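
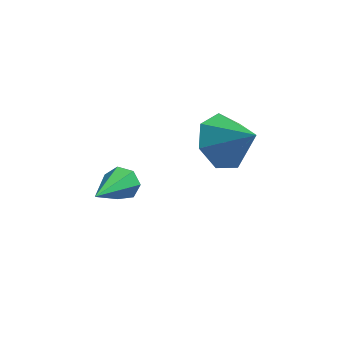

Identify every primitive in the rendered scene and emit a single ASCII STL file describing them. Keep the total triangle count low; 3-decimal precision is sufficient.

solid 
facet normal -0.746 0.282 -0.603
outer loop
vertex 2.463 -1.418 2.917
vertex 1.779 -1.936 3.522
vertex 2.094 -0.938 3.598
endloop
endfacet
facet normal 0.850 0.518 0.095
outer loop
vertex 2.463 -1.418 2.917
vertex 2.094 -0.938 3.598
vertex 2.861 -2.344 4.398
endloop
endfacet
facet normal -0.746 0.281 -0.603
outer loop
vertex 2.094 -0.938 3.598
vertex 1.779 -1.936 3.522
vertex 1.488 -1.209 4.221
endloop
endfacet
facet normal 0.418 0.611 0.672
outer loop
vertex 2.094 -0.938 3.598
vertex 1.488 -1.209 4.221
vertex 2.861 -2.344 4.398
endloop
endfacet
facet normal -0.747 0.281 -0.603
outer loop
vertex 1.488 -1.209 4.221
vertex 1.779 -1.936 3.522
vertex 1.101 -2.028 4.319
endloop
endfacet
facet normal -0.021 0.129 0.991
outer loop
vertex 1.488 -1.209 4.221
vertex 1.101 -2.028 4.319
vertex 2.861 -2.344 4.398
endloop
endfacet
facet normal -0.747 0.282 -0.603
outer loop
vertex 1.101 -2.028 4.319
vertex 1.779 -1.936 3.522
vertex 1.224 -2.778 3.816
endloop
endfacet
facet normal -0.138 -0.567 0.812
outer loop
vertex 1.101 -2.028 4.319
vertex 1.224 -2.778 3.816
vertex 2.861 -2.344 4.398
endloop
endfacet
facet normal -0.746 0.281 -0.604
outer loop
vertex 1.224 -2.778 3.816
vertex 1.779 -1.936 3.522
vertex 1.766 -2.894 3.093
endloop
endfacet
facet normal 0.156 -0.950 0.269
outer loop
vertex 1.224 -2.778 3.816
vertex 1.766 -2.894 3.093
vertex 2.861 -2.344 4.398
endloop
endfacet
facet normal -0.746 0.280 -0.604
outer loop
vertex 1.766 -2.894 3.093
vertex 1.779 -1.936 3.522
vertex 2.317 -2.289 2.693
endloop
endfacet
facet normal 0.640 -0.734 -0.228
outer loop
vertex 1.766 -2.894 3.093
vertex 2.317 -2.289 2.693
vertex 2.861 -2.344 4.398
endloop
endfacet
facet normal -0.746 0.280 -0.604
outer loop
vertex 2.317 -2.289 2.693
vertex 1.779 -1.936 3.522
vertex 2.463 -1.418 2.917
endloop
endfacet
facet normal 0.949 -0.081 -0.305
outer loop
vertex 2.317 -2.289 2.693
vertex 2.463 -1.418 2.917
vertex 2.861 -2.344 4.398
endloop
endfacet
facet normal 0.171 0.885 -0.434
outer loop
vertex -1.228 -1.154 -0.524
vertex -1.681 -0.881 -0.146
vertex -1.045 -0.948 -0.032
endloop
endfacet
facet normal 0.850 -0.517 -0.100
outer loop
vertex -1.228 -1.154 -0.524
vertex -1.045 -0.948 -0.032
vertex -2.039 -2.739 0.766
endloop
endfacet
facet normal 0.171 0.885 -0.434
outer loop
vertex -1.045 -0.948 -0.032
vertex -1.681 -0.881 -0.146
vertex -1.34 -0.692 0.374
endloop
endfacet
facet normal 0.758 -0.137 0.637
outer loop
vertex -1.045 -0.948 -0.032
vertex -1.34 -0.692 0.374
vertex -2.039 -2.739 0.766
endloop
endfacet
facet normal 0.171 0.885 -0.434
outer loop
vertex -1.34 -0.692 0.374
vertex -1.681 -0.881 -0.146
vertex -1.893 -0.578 0.389
endloop
endfacet
facet normal 0.061 0.168 0.984
outer loop
vertex -1.34 -0.692 0.374
vertex -1.893 -0.578 0.389
vertex -2.039 -2.739 0.766
endloop
endfacet
facet normal 0.170 0.885 -0.434
outer loop
vertex -1.893 -0.578 0.389
vertex -1.681 -0.881 -0.146
vertex -2.286 -0.693 0.001
endloop
endfacet
facet normal -0.717 0.167 0.677
outer loop
vertex -1.893 -0.578 0.389
vertex -2.286 -0.693 0.001
vertex -2.039 -2.739 0.766
endloop
endfacet
facet normal 0.170 0.885 -0.433
outer loop
vertex -2.286 -0.693 0.001
vertex -1.681 -0.881 -0.146
vertex -2.223 -0.949 -0.497
endloop
endfacet
facet normal -0.989 -0.139 -0.053
outer loop
vertex -2.286 -0.693 0.001
vertex -2.223 -0.949 -0.497
vertex -2.039 -2.739 0.766
endloop
endfacet
facet normal 0.170 0.885 -0.434
outer loop
vertex -2.223 -0.949 -0.497
vertex -1.681 -0.881 -0.146
vertex -1.753 -1.154 -0.731
endloop
endfacet
facet normal -0.551 -0.518 -0.654
outer loop
vertex -2.223 -0.949 -0.497
vertex -1.753 -1.154 -0.731
vertex -2.039 -2.739 0.766
endloop
endfacet
facet normal 0.171 0.885 -0.434
outer loop
vertex -1.753 -1.154 -0.731
vertex -1.681 -0.881 -0.146
vertex -1.228 -1.154 -0.524
endloop
endfacet
facet normal 0.267 -0.687 -0.676
outer loop
vertex -1.753 -1.154 -0.731
vertex -1.228 -1.154 -0.524
vertex -2.039 -2.739 0.766
endloop
endfacet

endsolid


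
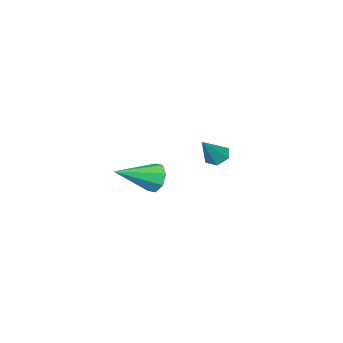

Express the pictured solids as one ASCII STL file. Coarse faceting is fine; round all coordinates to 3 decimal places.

solid 
facet normal -0.653 -0.094 -0.752
outer loop
vertex -3.832 1.702 -0.913
vertex -4.253 1.913 -0.574
vertex -3.933 2.273 -0.897
endloop
endfacet
facet normal 0.913 0.172 -0.370
outer loop
vertex -3.832 1.702 -0.913
vertex -3.933 2.273 -0.897
vertex -3.327 2.047 0.494
endloop
endfacet
facet normal -0.653 -0.094 -0.752
outer loop
vertex -3.933 2.273 -0.897
vertex -4.253 1.913 -0.574
vertex -4.354 2.484 -0.558
endloop
endfacet
facet normal 0.423 0.905 -0.037
outer loop
vertex -3.933 2.273 -0.897
vertex -4.354 2.484 -0.558
vertex -3.327 2.047 0.494
endloop
endfacet
facet normal -0.653 -0.094 -0.752
outer loop
vertex -4.354 2.484 -0.558
vertex -4.253 1.913 -0.574
vertex -4.674 2.124 -0.235
endloop
endfacet
facet normal -0.272 0.765 0.583
outer loop
vertex -4.354 2.484 -0.558
vertex -4.674 2.124 -0.235
vertex -3.327 2.047 0.494
endloop
endfacet
facet normal -0.653 -0.094 -0.752
outer loop
vertex -4.674 2.124 -0.235
vertex -4.253 1.913 -0.574
vertex -4.573 1.553 -0.251
endloop
endfacet
facet normal -0.478 -0.109 0.872
outer loop
vertex -4.674 2.124 -0.235
vertex -4.573 1.553 -0.251
vertex -3.327 2.047 0.494
endloop
endfacet
facet normal -0.653 -0.094 -0.752
outer loop
vertex -4.573 1.553 -0.251
vertex -4.253 1.913 -0.574
vertex -4.152 1.342 -0.59
endloop
endfacet
facet normal 0.012 -0.842 0.539
outer loop
vertex -4.573 1.553 -0.251
vertex -4.152 1.342 -0.59
vertex -3.327 2.047 0.494
endloop
endfacet
facet normal -0.653 -0.094 -0.752
outer loop
vertex -4.152 1.342 -0.59
vertex -4.253 1.913 -0.574
vertex -3.832 1.702 -0.913
endloop
endfacet
facet normal 0.707 -0.702 -0.082
outer loop
vertex -4.152 1.342 -0.59
vertex -3.832 1.702 -0.913
vertex -3.327 2.047 0.494
endloop
endfacet
facet normal -0.894 0.235 -0.383
outer loop
vertex 0.385 3.631 -0.439
vertex 0.067 3.254 0.072
vertex 0.275 3.929 0.001
endloop
endfacet
facet normal 0.680 0.675 -0.287
outer loop
vertex 0.385 3.631 -0.439
vertex 0.275 3.929 0.001
vertex 1.693 2.826 0.768
endloop
endfacet
facet normal -0.894 0.235 -0.382
outer loop
vertex 0.275 3.929 0.001
vertex 0.067 3.254 0.072
vertex 0.044 3.833 0.483
endloop
endfacet
facet normal 0.436 0.819 0.372
outer loop
vertex 0.275 3.929 0.001
vertex 0.044 3.833 0.483
vertex 1.693 2.826 0.768
endloop
endfacet
facet normal -0.893 0.237 -0.383
outer loop
vertex 0.044 3.833 0.483
vertex 0.067 3.254 0.072
vertex -0.175 3.397 0.724
endloop
endfacet
facet normal 0.113 0.437 0.892
outer loop
vertex 0.044 3.833 0.483
vertex -0.175 3.397 0.724
vertex 1.693 2.826 0.768
endloop
endfacet
facet normal -0.893 0.235 -0.383
outer loop
vertex -0.175 3.397 0.724
vertex 0.067 3.254 0.072
vertex -0.251 2.878 0.583
endloop
endfacet
facet normal -0.098 -0.247 0.964
outer loop
vertex -0.175 3.397 0.724
vertex -0.251 2.878 0.583
vertex 1.693 2.826 0.768
endloop
endfacet
facet normal -0.893 0.235 -0.383
outer loop
vertex -0.251 2.878 0.583
vertex 0.067 3.254 0.072
vertex -0.141 2.579 0.143
endloop
endfacet
facet normal -0.074 -0.833 0.548
outer loop
vertex -0.251 2.878 0.583
vertex -0.141 2.579 0.143
vertex 1.693 2.826 0.768
endloop
endfacet
facet normal -0.894 0.235 -0.381
outer loop
vertex -0.141 2.579 0.143
vertex 0.067 3.254 0.072
vertex 0.09 2.676 -0.339
endloop
endfacet
facet normal 0.171 -0.979 -0.115
outer loop
vertex -0.141 2.579 0.143
vertex 0.09 2.676 -0.339
vertex 1.693 2.826 0.768
endloop
endfacet
facet normal -0.893 0.236 -0.382
outer loop
vertex 0.09 2.676 -0.339
vertex 0.067 3.254 0.072
vertex 0.308 3.111 -0.58
endloop
endfacet
facet normal 0.493 -0.597 -0.633
outer loop
vertex 0.09 2.676 -0.339
vertex 0.308 3.111 -0.58
vertex 1.693 2.826 0.768
endloop
endfacet
facet normal -0.894 0.236 -0.382
outer loop
vertex 0.308 3.111 -0.58
vertex 0.067 3.254 0.072
vertex 0.385 3.631 -0.439
endloop
endfacet
facet normal 0.704 0.087 -0.705
outer loop
vertex 0.308 3.111 -0.58
vertex 0.385 3.631 -0.439
vertex 1.693 2.826 0.768
endloop
endfacet

endsolid


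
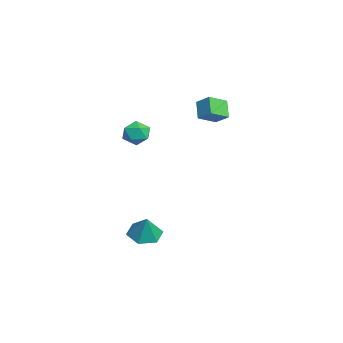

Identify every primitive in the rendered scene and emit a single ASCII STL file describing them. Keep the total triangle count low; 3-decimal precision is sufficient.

solid 
facet normal -0.420 -0.041 -0.906
outer loop
vertex 0.942 -0.189 -4.839
vertex 0.153 -0.813 -4.445
vertex 0.044 0.262 -4.443
endloop
endfacet
facet normal 0.526 0.804 0.276
outer loop
vertex 0.942 -0.189 -4.839
vertex 0.044 0.262 -4.443
vertex 0.827 -0.747 -2.995
endloop
endfacet
facet normal -0.422 -0.041 -0.906
outer loop
vertex 0.044 0.262 -4.443
vertex 0.153 -0.813 -4.445
vertex -0.744 -0.362 -4.048
endloop
endfacet
facet normal -0.252 0.725 0.641
outer loop
vertex 0.044 0.262 -4.443
vertex -0.744 -0.362 -4.048
vertex 0.827 -0.747 -2.995
endloop
endfacet
facet normal -0.422 -0.041 -0.906
outer loop
vertex -0.744 -0.362 -4.048
vertex 0.153 -0.813 -4.445
vertex -0.635 -1.436 -4.05
endloop
endfacet
facet normal -0.566 -0.059 0.822
outer loop
vertex -0.744 -0.362 -4.048
vertex -0.635 -1.436 -4.05
vertex 0.827 -0.747 -2.995
endloop
endfacet
facet normal -0.422 -0.041 -0.906
outer loop
vertex -0.635 -1.436 -4.05
vertex 0.153 -0.813 -4.445
vertex 0.262 -1.887 -4.447
endloop
endfacet
facet normal -0.101 -0.763 0.638
outer loop
vertex -0.635 -1.436 -4.05
vertex 0.262 -1.887 -4.447
vertex 0.827 -0.747 -2.995
endloop
endfacet
facet normal -0.421 -0.041 -0.906
outer loop
vertex 0.262 -1.887 -4.447
vertex 0.153 -0.813 -4.445
vertex 1.051 -1.264 -4.842
endloop
endfacet
facet normal 0.677 -0.684 0.273
outer loop
vertex 0.262 -1.887 -4.447
vertex 1.051 -1.264 -4.842
vertex 0.827 -0.747 -2.995
endloop
endfacet
facet normal -0.421 -0.040 -0.906
outer loop
vertex 1.051 -1.264 -4.842
vertex 0.153 -0.813 -4.445
vertex 0.942 -0.189 -4.839
endloop
endfacet
facet normal 0.991 0.100 0.092
outer loop
vertex 1.051 -1.264 -4.842
vertex 0.942 -0.189 -4.839
vertex 0.827 -0.747 -2.995
endloop
endfacet
facet normal 0.167 0.448 0.878
outer loop
vertex 0.595 -0.513 4.092
vertex 0.338 -1.275 4.53
vertex 1.215 -1.152 4.3
endloop
endfacet
facet normal 0.602 0.706 0.374
outer loop
vertex 0.595 -0.513 4.092
vertex 1.215 -1.152 4.3
vertex 1.239 -0.74 3.483
endloop
endfacet
facet normal 0.197 0.968 -0.153
outer loop
vertex 0.595 -0.513 4.092
vertex 1.239 -0.74 3.483
vertex 0.376 -0.608 3.209
endloop
endfacet
facet normal -0.487 0.873 0.027
outer loop
vertex 0.595 -0.513 4.092
vertex 0.376 -0.608 3.209
vertex -0.18 -0.938 3.855
endloop
endfacet
facet normal -0.505 0.552 0.663
outer loop
vertex 0.595 -0.513 4.092
vertex -0.18 -0.938 3.855
vertex 0.338 -1.275 4.53
endloop
endfacet
facet normal 0.981 0.161 0.110
outer loop
vertex 1.239 -0.74 3.483
vertex 1.215 -1.152 4.3
vertex 1.38 -1.642 3.545
endloop
endfacet
facet normal 0.279 -0.256 0.926
outer loop
vertex 1.215 -1.152 4.3
vertex 0.338 -1.275 4.53
vertex 0.824 -1.972 4.191
endloop
endfacet
facet normal -0.811 -0.087 0.579
outer loop
vertex 0.338 -1.275 4.53
vertex -0.18 -0.938 3.855
vertex -0.039 -1.84 3.917
endloop
endfacet
facet normal -0.781 0.432 -0.451
outer loop
vertex -0.18 -0.938 3.855
vertex 0.376 -0.608 3.209
vertex -0.015 -1.428 3.1
endloop
endfacet
facet normal 0.325 0.587 -0.741
outer loop
vertex 0.376 -0.608 3.209
vertex 1.239 -0.74 3.483
vertex 0.862 -1.305 2.87
endloop
endfacet
facet normal 0.487 -0.873 -0.027
outer loop
vertex 0.605 -2.067 3.308
vertex 1.38 -1.642 3.545
vertex 0.824 -1.972 4.191
endloop
endfacet
facet normal -0.197 -0.968 0.153
outer loop
vertex 0.605 -2.067 3.308
vertex 0.824 -1.972 4.191
vertex -0.039 -1.84 3.917
endloop
endfacet
facet normal -0.602 -0.706 -0.374
outer loop
vertex 0.605 -2.067 3.308
vertex -0.039 -1.84 3.917
vertex -0.015 -1.428 3.1
endloop
endfacet
facet normal -0.167 -0.448 -0.878
outer loop
vertex 0.605 -2.067 3.308
vertex -0.015 -1.428 3.1
vertex 0.862 -1.305 2.87
endloop
endfacet
facet normal 0.505 -0.552 -0.663
outer loop
vertex 0.605 -2.067 3.308
vertex 0.862 -1.305 2.87
vertex 1.38 -1.642 3.545
endloop
endfacet
facet normal 0.781 -0.432 0.451
outer loop
vertex 0.824 -1.972 4.191
vertex 1.38 -1.642 3.545
vertex 1.215 -1.152 4.3
endloop
endfacet
facet normal -0.325 -0.587 0.741
outer loop
vertex -0.039 -1.84 3.917
vertex 0.824 -1.972 4.191
vertex 0.338 -1.275 4.53
endloop
endfacet
facet normal -0.981 -0.161 -0.110
outer loop
vertex -0.015 -1.428 3.1
vertex -0.039 -1.84 3.917
vertex -0.18 -0.938 3.855
endloop
endfacet
facet normal -0.279 0.256 -0.926
outer loop
vertex 0.862 -1.305 2.87
vertex -0.015 -1.428 3.1
vertex 0.376 -0.608 3.209
endloop
endfacet
facet normal 0.811 0.087 -0.579
outer loop
vertex 1.38 -1.642 3.545
vertex 0.862 -1.305 2.87
vertex 1.239 -0.74 3.483
endloop
endfacet
facet normal -0.694 0.011 0.720
outer loop
vertex -4.059 2.618 4.186
vertex -3.398 3.286 4.814
vertex -4.646 3.748 3.603
endloop
endfacet
facet normal -0.585 -0.591 -0.556
outer loop
vertex -3.722 3.734 2.646
vertex -4.059 2.618 4.186
vertex -4.646 3.748 3.603
endloop
endfacet
facet normal -0.694 0.011 0.720
outer loop
vertex -4.646 3.748 3.603
vertex -3.398 3.286 4.814
vertex -3.985 4.415 4.231
endloop
endfacet
facet normal -0.419 0.807 -0.416
outer loop
vertex -3.985 4.415 4.231
vertex -3.722 3.734 2.646
vertex -4.646 3.748 3.603
endloop
endfacet
facet normal 0.419 -0.807 0.417
outer loop
vertex -4.059 2.618 4.186
vertex -2.474 3.272 3.857
vertex -3.398 3.286 4.814
endloop
endfacet
facet normal -0.584 -0.591 -0.556
outer loop
vertex -3.135 2.605 3.229
vertex -4.059 2.618 4.186
vertex -3.722 3.734 2.646
endloop
endfacet
facet normal 0.419 -0.807 0.416
outer loop
vertex -3.135 2.605 3.229
vertex -2.474 3.272 3.857
vertex -4.059 2.618 4.186
endloop
endfacet
facet normal 0.585 0.591 0.556
outer loop
vertex -3.398 3.286 4.814
vertex -2.474 3.272 3.857
vertex -3.985 4.415 4.231
endloop
endfacet
facet normal -0.420 0.807 -0.416
outer loop
vertex -3.061 4.402 3.274
vertex -3.722 3.734 2.646
vertex -3.985 4.415 4.231
endloop
endfacet
facet normal 0.584 0.591 0.556
outer loop
vertex -3.985 4.415 4.231
vertex -2.474 3.272 3.857
vertex -3.061 4.402 3.274
endloop
endfacet
facet normal 0.694 -0.011 -0.720
outer loop
vertex -3.061 4.402 3.274
vertex -3.135 2.605 3.229
vertex -3.722 3.734 2.646
endloop
endfacet
facet normal 0.694 -0.011 -0.720
outer loop
vertex -2.474 3.272 3.857
vertex -3.135 2.605 3.229
vertex -3.061 4.402 3.274
endloop
endfacet

endsolid


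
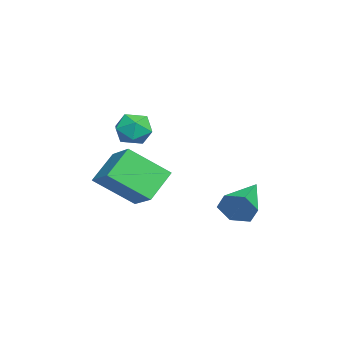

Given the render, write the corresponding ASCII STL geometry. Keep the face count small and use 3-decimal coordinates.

solid 
facet normal -0.632 0.426 0.647
outer loop
vertex -1.053 -0.665 0.434
vertex -0.001 -0.04 1.05
vertex -1.233 0.695 -0.637
endloop
endfacet
facet normal -0.768 -0.456 -0.450
outer loop
vertex -0.379 0.12 -1.51
vertex -1.053 -0.665 0.434
vertex -1.233 0.695 -0.637
endloop
endfacet
facet normal -0.632 0.426 0.647
outer loop
vertex -1.233 0.695 -0.637
vertex -0.001 -0.04 1.05
vertex -0.181 1.32 -0.02
endloop
endfacet
facet normal -0.103 0.781 -0.616
outer loop
vertex -0.181 1.32 -0.02
vertex -0.379 0.12 -1.51
vertex -1.233 0.695 -0.637
endloop
endfacet
facet normal 0.104 -0.781 0.616
outer loop
vertex -1.053 -0.665 0.434
vertex 0.853 -0.615 0.177
vertex -0.001 -0.04 1.05
endloop
endfacet
facet normal -0.768 -0.456 -0.450
outer loop
vertex -0.199 -1.24 -0.44
vertex -1.053 -0.665 0.434
vertex -0.379 0.12 -1.51
endloop
endfacet
facet normal 0.103 -0.782 0.615
outer loop
vertex -0.199 -1.24 -0.44
vertex 0.853 -0.615 0.177
vertex -1.053 -0.665 0.434
endloop
endfacet
facet normal 0.768 0.456 0.450
outer loop
vertex -0.001 -0.04 1.05
vertex 0.853 -0.615 0.177
vertex -0.181 1.32 -0.02
endloop
endfacet
facet normal -0.104 0.781 -0.615
outer loop
vertex 0.673 0.745 -0.894
vertex -0.379 0.12 -1.51
vertex -0.181 1.32 -0.02
endloop
endfacet
facet normal 0.768 0.456 0.450
outer loop
vertex -0.181 1.32 -0.02
vertex 0.853 -0.615 0.177
vertex 0.673 0.745 -0.894
endloop
endfacet
facet normal 0.632 -0.426 -0.647
outer loop
vertex 0.673 0.745 -0.894
vertex -0.199 -1.24 -0.44
vertex -0.379 0.12 -1.51
endloop
endfacet
facet normal 0.632 -0.426 -0.647
outer loop
vertex 0.853 -0.615 0.177
vertex -0.199 -1.24 -0.44
vertex 0.673 0.745 -0.894
endloop
endfacet
facet normal 0.917 -0.297 -0.266
outer loop
vertex 0.721 3.702 -0.673
vertex 0.466 3.456 -1.277
vertex 0.692 4.117 -1.236
endloop
endfacet
facet normal 0.080 0.804 0.589
outer loop
vertex 0.721 3.702 -0.673
vertex 0.692 4.117 -1.236
vertex -1.166 3.984 -0.803
endloop
endfacet
facet normal 0.917 -0.297 -0.266
outer loop
vertex 0.692 4.117 -1.236
vertex 0.466 3.456 -1.277
vertex 0.437 3.871 -1.84
endloop
endfacet
facet normal -0.142 0.936 -0.321
outer loop
vertex 0.692 4.117 -1.236
vertex 0.437 3.871 -1.84
vertex -1.166 3.984 -0.803
endloop
endfacet
facet normal 0.917 -0.297 -0.266
outer loop
vertex 0.437 3.871 -1.84
vertex 0.466 3.456 -1.277
vertex 0.211 3.21 -1.881
endloop
endfacet
facet normal -0.517 0.228 -0.825
outer loop
vertex 0.437 3.871 -1.84
vertex 0.211 3.21 -1.881
vertex -1.166 3.984 -0.803
endloop
endfacet
facet normal 0.917 -0.297 -0.266
outer loop
vertex 0.211 3.21 -1.881
vertex 0.466 3.456 -1.277
vertex 0.24 2.795 -1.318
endloop
endfacet
facet normal -0.671 -0.613 -0.417
outer loop
vertex 0.211 3.21 -1.881
vertex 0.24 2.795 -1.318
vertex -1.166 3.984 -0.803
endloop
endfacet
facet normal 0.917 -0.297 -0.266
outer loop
vertex 0.24 2.795 -1.318
vertex 0.466 3.456 -1.277
vertex 0.495 3.041 -0.714
endloop
endfacet
facet normal -0.449 -0.745 0.493
outer loop
vertex 0.24 2.795 -1.318
vertex 0.495 3.041 -0.714
vertex -1.166 3.984 -0.803
endloop
endfacet
facet normal 0.917 -0.297 -0.266
outer loop
vertex 0.495 3.041 -0.714
vertex 0.466 3.456 -1.277
vertex 0.721 3.702 -0.673
endloop
endfacet
facet normal -0.074 -0.036 0.997
outer loop
vertex 0.495 3.041 -0.714
vertex 0.721 3.702 -0.673
vertex -1.166 3.984 -0.803
endloop
endfacet
facet normal 0.192 0.146 0.970
outer loop
vertex -1.291 0.429 2.07
vertex -1.207 -0.286 2.161
vertex -0.637 0.127 1.986
endloop
endfacet
facet normal 0.401 0.707 0.582
outer loop
vertex -1.291 0.429 2.07
vertex -0.637 0.127 1.986
vertex -0.863 0.637 1.522
endloop
endfacet
facet normal -0.168 0.958 0.233
outer loop
vertex -1.291 0.429 2.07
vertex -0.863 0.637 1.522
vertex -1.573 0.54 1.41
endloop
endfacet
facet normal -0.729 0.552 0.404
outer loop
vertex -1.291 0.429 2.07
vertex -1.573 0.54 1.41
vertex -1.786 -0.031 1.805
endloop
endfacet
facet normal -0.507 0.050 0.860
outer loop
vertex -1.291 0.429 2.07
vertex -1.786 -0.031 1.805
vertex -1.207 -0.286 2.161
endloop
endfacet
facet normal 0.873 0.478 0.100
outer loop
vertex -0.863 0.637 1.522
vertex -0.637 0.127 1.986
vertex -0.514 0.051 1.275
endloop
endfacet
facet normal 0.535 -0.430 0.728
outer loop
vertex -0.637 0.127 1.986
vertex -1.207 -0.286 2.161
vertex -0.727 -0.52 1.67
endloop
endfacet
facet normal -0.596 -0.586 0.549
outer loop
vertex -1.207 -0.286 2.161
vertex -1.786 -0.031 1.805
vertex -1.437 -0.617 1.558
endloop
endfacet
facet normal -0.956 0.225 -0.189
outer loop
vertex -1.786 -0.031 1.805
vertex -1.573 0.54 1.41
vertex -1.663 -0.107 1.094
endloop
endfacet
facet normal -0.047 0.883 -0.467
outer loop
vertex -1.573 0.54 1.41
vertex -0.863 0.637 1.522
vertex -1.093 0.306 0.919
endloop
endfacet
facet normal 0.729 -0.552 -0.404
outer loop
vertex -1.009 -0.409 1.01
vertex -0.514 0.051 1.275
vertex -0.727 -0.52 1.67
endloop
endfacet
facet normal 0.168 -0.958 -0.233
outer loop
vertex -1.009 -0.409 1.01
vertex -0.727 -0.52 1.67
vertex -1.437 -0.617 1.558
endloop
endfacet
facet normal -0.401 -0.707 -0.582
outer loop
vertex -1.009 -0.409 1.01
vertex -1.437 -0.617 1.558
vertex -1.663 -0.107 1.094
endloop
endfacet
facet normal -0.192 -0.146 -0.970
outer loop
vertex -1.009 -0.409 1.01
vertex -1.663 -0.107 1.094
vertex -1.093 0.306 0.919
endloop
endfacet
facet normal 0.507 -0.050 -0.860
outer loop
vertex -1.009 -0.409 1.01
vertex -1.093 0.306 0.919
vertex -0.514 0.051 1.275
endloop
endfacet
facet normal 0.956 -0.225 0.189
outer loop
vertex -0.727 -0.52 1.67
vertex -0.514 0.051 1.275
vertex -0.637 0.127 1.986
endloop
endfacet
facet normal 0.047 -0.883 0.467
outer loop
vertex -1.437 -0.617 1.558
vertex -0.727 -0.52 1.67
vertex -1.207 -0.286 2.161
endloop
endfacet
facet normal -0.873 -0.478 -0.100
outer loop
vertex -1.663 -0.107 1.094
vertex -1.437 -0.617 1.558
vertex -1.786 -0.031 1.805
endloop
endfacet
facet normal -0.535 0.430 -0.728
outer loop
vertex -1.093 0.306 0.919
vertex -1.663 -0.107 1.094
vertex -1.573 0.54 1.41
endloop
endfacet
facet normal 0.596 0.586 -0.549
outer loop
vertex -0.514 0.051 1.275
vertex -1.093 0.306 0.919
vertex -0.863 0.637 1.522
endloop
endfacet

endsolid


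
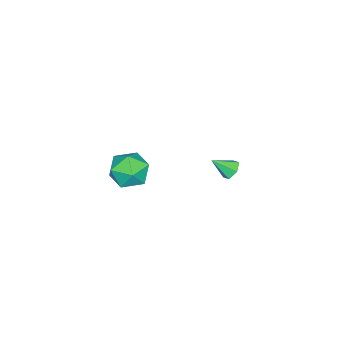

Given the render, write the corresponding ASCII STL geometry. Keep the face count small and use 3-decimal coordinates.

solid 
facet normal -0.363 0.689 -0.627
outer loop
vertex -3.218 0.624 -4.527
vertex -3.509 0.932 -4.02
vertex -2.894 1.095 -4.197
endloop
endfacet
facet normal 0.871 -0.390 -0.298
outer loop
vertex -3.218 0.624 -4.527
vertex -2.894 1.095 -4.197
vertex -3.031 0.028 -3.2
endloop
endfacet
facet normal -0.363 0.690 -0.626
outer loop
vertex -2.894 1.095 -4.197
vertex -3.509 0.932 -4.02
vertex -3.184 1.402 -3.69
endloop
endfacet
facet normal 0.898 0.233 0.373
outer loop
vertex -2.894 1.095 -4.197
vertex -3.184 1.402 -3.69
vertex -3.031 0.028 -3.2
endloop
endfacet
facet normal -0.363 0.690 -0.626
outer loop
vertex -3.184 1.402 -3.69
vertex -3.509 0.932 -4.02
vertex -3.799 1.239 -3.513
endloop
endfacet
facet normal 0.173 0.348 0.921
outer loop
vertex -3.184 1.402 -3.69
vertex -3.799 1.239 -3.513
vertex -3.031 0.028 -3.2
endloop
endfacet
facet normal -0.365 0.689 -0.626
outer loop
vertex -3.799 1.239 -3.513
vertex -3.509 0.932 -4.02
vertex -4.123 0.768 -3.843
endloop
endfacet
facet normal -0.580 -0.161 0.799
outer loop
vertex -3.799 1.239 -3.513
vertex -4.123 0.768 -3.843
vertex -3.031 0.028 -3.2
endloop
endfacet
facet normal -0.365 0.689 -0.626
outer loop
vertex -4.123 0.768 -3.843
vertex -3.509 0.932 -4.02
vertex -3.833 0.461 -4.35
endloop
endfacet
facet normal -0.607 -0.784 0.128
outer loop
vertex -4.123 0.768 -3.843
vertex -3.833 0.461 -4.35
vertex -3.031 0.028 -3.2
endloop
endfacet
facet normal -0.363 0.689 -0.627
outer loop
vertex -3.833 0.461 -4.35
vertex -3.509 0.932 -4.02
vertex -3.218 0.624 -4.527
endloop
endfacet
facet normal 0.117 -0.900 -0.421
outer loop
vertex -3.833 0.461 -4.35
vertex -3.218 0.624 -4.527
vertex -3.031 0.028 -3.2
endloop
endfacet
facet normal -0.347 0.924 -0.159
outer loop
vertex 3.471 -0.489 0.37
vertex 2.398 -0.89 0.382
vertex 2.89 -0.538 1.356
endloop
endfacet
facet normal 0.268 0.942 0.204
outer loop
vertex 3.471 -0.489 0.37
vertex 2.89 -0.538 1.356
vertex 3.993 -0.845 1.326
endloop
endfacet
facet normal 0.765 0.616 -0.188
outer loop
vertex 3.471 -0.489 0.37
vertex 3.993 -0.845 1.326
vertex 4.184 -1.386 0.334
endloop
endfacet
facet normal 0.459 0.397 -0.795
outer loop
vertex 3.471 -0.489 0.37
vertex 4.184 -1.386 0.334
vertex 3.198 -1.414 -0.249
endloop
endfacet
facet normal -0.228 0.587 -0.777
outer loop
vertex 3.471 -0.489 0.37
vertex 3.198 -1.414 -0.249
vertex 2.398 -0.89 0.382
endloop
endfacet
facet normal 0.179 0.565 0.805
outer loop
vertex 3.993 -0.845 1.326
vertex 2.89 -0.538 1.356
vertex 3.242 -1.466 1.929
endloop
endfacet
facet normal -0.815 0.538 0.217
outer loop
vertex 2.89 -0.538 1.356
vertex 2.398 -0.89 0.382
vertex 2.256 -1.494 1.346
endloop
endfacet
facet normal -0.622 -0.007 -0.783
outer loop
vertex 2.398 -0.89 0.382
vertex 3.198 -1.414 -0.249
vertex 2.447 -2.035 0.354
endloop
endfacet
facet normal 0.489 -0.316 -0.813
outer loop
vertex 3.198 -1.414 -0.249
vertex 4.184 -1.386 0.334
vertex 3.55 -2.342 0.324
endloop
endfacet
facet normal 0.985 0.038 0.169
outer loop
vertex 4.184 -1.386 0.334
vertex 3.993 -0.845 1.326
vertex 4.042 -1.99 1.298
endloop
endfacet
facet normal -0.459 -0.397 0.795
outer loop
vertex 2.969 -2.391 1.31
vertex 3.242 -1.466 1.929
vertex 2.256 -1.494 1.346
endloop
endfacet
facet normal -0.765 -0.616 0.188
outer loop
vertex 2.969 -2.391 1.31
vertex 2.256 -1.494 1.346
vertex 2.447 -2.035 0.354
endloop
endfacet
facet normal -0.268 -0.942 -0.204
outer loop
vertex 2.969 -2.391 1.31
vertex 2.447 -2.035 0.354
vertex 3.55 -2.342 0.324
endloop
endfacet
facet normal 0.347 -0.924 0.159
outer loop
vertex 2.969 -2.391 1.31
vertex 3.55 -2.342 0.324
vertex 4.042 -1.99 1.298
endloop
endfacet
facet normal 0.228 -0.587 0.777
outer loop
vertex 2.969 -2.391 1.31
vertex 4.042 -1.99 1.298
vertex 3.242 -1.466 1.929
endloop
endfacet
facet normal -0.489 0.316 0.813
outer loop
vertex 2.256 -1.494 1.346
vertex 3.242 -1.466 1.929
vertex 2.89 -0.538 1.356
endloop
endfacet
facet normal -0.985 -0.038 -0.169
outer loop
vertex 2.447 -2.035 0.354
vertex 2.256 -1.494 1.346
vertex 2.398 -0.89 0.382
endloop
endfacet
facet normal -0.179 -0.565 -0.805
outer loop
vertex 3.55 -2.342 0.324
vertex 2.447 -2.035 0.354
vertex 3.198 -1.414 -0.249
endloop
endfacet
facet normal 0.815 -0.538 -0.217
outer loop
vertex 4.042 -1.99 1.298
vertex 3.55 -2.342 0.324
vertex 4.184 -1.386 0.334
endloop
endfacet
facet normal 0.622 0.007 0.783
outer loop
vertex 3.242 -1.466 1.929
vertex 4.042 -1.99 1.298
vertex 3.993 -0.845 1.326
endloop
endfacet

endsolid


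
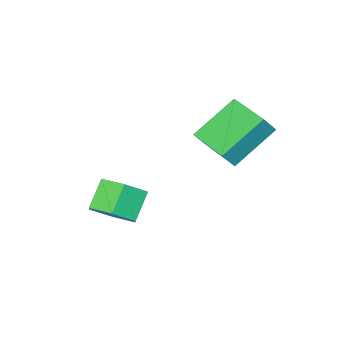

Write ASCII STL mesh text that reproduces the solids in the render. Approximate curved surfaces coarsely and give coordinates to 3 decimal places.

solid 
facet normal 0.669 0.280 -0.689
outer loop
vertex 3.056 -1.312 -0.644
vertex 2.591 -1.901 -1.335
vertex 2.305 -0.929 -1.218
endloop
endfacet
facet normal 0.101 0.884 0.457
outer loop
vertex 3.056 -1.312 -0.644
vertex 2.305 -0.929 -1.218
vertex 2.154 -1.69 0.286
endloop
endfacet
facet normal 0.102 0.884 0.457
outer loop
vertex 2.154 -1.69 0.286
vertex 2.305 -0.929 -1.218
vertex 1.402 -1.307 -0.287
endloop
endfacet
facet normal -0.668 -0.281 0.689
outer loop
vertex 2.154 -1.69 0.286
vertex 1.402 -1.307 -0.287
vertex 1.689 -2.279 -0.405
endloop
endfacet
facet normal 0.668 0.280 -0.690
outer loop
vertex 2.305 -0.929 -1.218
vertex 2.591 -1.901 -1.335
vertex 1.839 -1.518 -1.908
endloop
endfacet
facet normal -0.587 0.767 -0.258
outer loop
vertex 2.305 -0.929 -1.218
vertex 1.839 -1.518 -1.908
vertex 1.402 -1.307 -0.287
endloop
endfacet
facet normal -0.588 0.767 -0.258
outer loop
vertex 1.402 -1.307 -0.287
vertex 1.839 -1.518 -1.908
vertex 0.937 -1.896 -0.978
endloop
endfacet
facet normal -0.668 -0.281 0.689
outer loop
vertex 1.402 -1.307 -0.287
vertex 0.937 -1.896 -0.978
vertex 1.689 -2.279 -0.405
endloop
endfacet
facet normal 0.668 0.281 -0.689
outer loop
vertex 1.839 -1.518 -1.908
vertex 2.591 -1.901 -1.335
vertex 2.126 -2.49 -2.026
endloop
endfacet
facet normal -0.689 -0.117 -0.715
outer loop
vertex 1.839 -1.518 -1.908
vertex 2.126 -2.49 -2.026
vertex 0.937 -1.896 -0.978
endloop
endfacet
facet normal -0.689 -0.117 -0.715
outer loop
vertex 0.937 -1.896 -0.978
vertex 2.126 -2.49 -2.026
vertex 1.224 -2.868 -1.096
endloop
endfacet
facet normal -0.668 -0.281 0.689
outer loop
vertex 0.937 -1.896 -0.978
vertex 1.224 -2.868 -1.096
vertex 1.689 -2.279 -0.405
endloop
endfacet
facet normal 0.668 0.281 -0.689
outer loop
vertex 2.126 -2.49 -2.026
vertex 2.591 -1.901 -1.335
vertex 2.878 -2.873 -1.453
endloop
endfacet
facet normal -0.101 -0.883 -0.457
outer loop
vertex 2.126 -2.49 -2.026
vertex 2.878 -2.873 -1.453
vertex 1.224 -2.868 -1.096
endloop
endfacet
facet normal -0.101 -0.884 -0.457
outer loop
vertex 1.224 -2.868 -1.096
vertex 2.878 -2.873 -1.453
vertex 1.975 -3.251 -0.522
endloop
endfacet
facet normal -0.669 -0.280 0.689
outer loop
vertex 1.224 -2.868 -1.096
vertex 1.975 -3.251 -0.522
vertex 1.689 -2.279 -0.405
endloop
endfacet
facet normal 0.668 0.281 -0.689
outer loop
vertex 2.878 -2.873 -1.453
vertex 2.591 -1.901 -1.335
vertex 3.343 -2.284 -0.762
endloop
endfacet
facet normal 0.587 -0.767 0.258
outer loop
vertex 2.878 -2.873 -1.453
vertex 3.343 -2.284 -0.762
vertex 1.975 -3.251 -0.522
endloop
endfacet
facet normal 0.587 -0.767 0.258
outer loop
vertex 1.975 -3.251 -0.522
vertex 3.343 -2.284 -0.762
vertex 2.441 -2.662 0.168
endloop
endfacet
facet normal -0.668 -0.280 0.690
outer loop
vertex 1.975 -3.251 -0.522
vertex 2.441 -2.662 0.168
vertex 1.689 -2.279 -0.405
endloop
endfacet
facet normal 0.668 0.281 -0.689
outer loop
vertex 3.343 -2.284 -0.762
vertex 2.591 -1.901 -1.335
vertex 3.056 -1.312 -0.644
endloop
endfacet
facet normal 0.689 0.117 0.715
outer loop
vertex 3.343 -2.284 -0.762
vertex 3.056 -1.312 -0.644
vertex 2.441 -2.662 0.168
endloop
endfacet
facet normal 0.689 0.117 0.715
outer loop
vertex 2.441 -2.662 0.168
vertex 3.056 -1.312 -0.644
vertex 2.154 -1.69 0.286
endloop
endfacet
facet normal -0.668 -0.281 0.689
outer loop
vertex 2.441 -2.662 0.168
vertex 2.154 -1.69 0.286
vertex 1.689 -2.279 -0.405
endloop
endfacet
facet normal -0.804 0.116 0.583
outer loop
vertex -2.151 -0.641 3.47
vertex -1.898 1.181 3.456
vertex -2.706 -0.57 2.69
endloop
endfacet
facet normal -0.137 -0.991 0.007
outer loop
vertex -0.962 -0.821 1.424
vertex -2.151 -0.641 3.47
vertex -2.706 -0.57 2.69
endloop
endfacet
facet normal -0.804 0.115 0.584
outer loop
vertex -2.706 -0.57 2.69
vertex -1.898 1.181 3.456
vertex -2.454 1.252 2.677
endloop
endfacet
facet normal -0.579 0.074 -0.812
outer loop
vertex -2.454 1.252 2.677
vertex -0.962 -0.821 1.424
vertex -2.706 -0.57 2.69
endloop
endfacet
facet normal 0.579 -0.074 0.812
outer loop
vertex -2.151 -0.641 3.47
vertex -0.154 0.93 2.19
vertex -1.898 1.181 3.456
endloop
endfacet
facet normal -0.137 -0.991 0.008
outer loop
vertex -0.406 -0.892 2.203
vertex -2.151 -0.641 3.47
vertex -0.962 -0.821 1.424
endloop
endfacet
facet normal 0.579 -0.074 0.812
outer loop
vertex -0.406 -0.892 2.203
vertex -0.154 0.93 2.19
vertex -2.151 -0.641 3.47
endloop
endfacet
facet normal 0.137 0.991 -0.008
outer loop
vertex -1.898 1.181 3.456
vertex -0.154 0.93 2.19
vertex -2.454 1.252 2.677
endloop
endfacet
facet normal -0.579 0.074 -0.812
outer loop
vertex -0.709 1.001 1.41
vertex -0.962 -0.821 1.424
vertex -2.454 1.252 2.677
endloop
endfacet
facet normal 0.137 0.991 -0.007
outer loop
vertex -2.454 1.252 2.677
vertex -0.154 0.93 2.19
vertex -0.709 1.001 1.41
endloop
endfacet
facet normal 0.803 -0.116 -0.584
outer loop
vertex -0.709 1.001 1.41
vertex -0.406 -0.892 2.203
vertex -0.962 -0.821 1.424
endloop
endfacet
facet normal 0.804 -0.115 -0.583
outer loop
vertex -0.154 0.93 2.19
vertex -0.406 -0.892 2.203
vertex -0.709 1.001 1.41
endloop
endfacet

endsolid


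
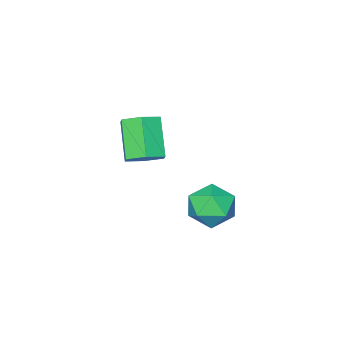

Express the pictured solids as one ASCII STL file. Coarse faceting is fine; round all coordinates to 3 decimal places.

solid 
facet normal 0.353 0.557 -0.752
outer loop
vertex 2.143 -3.241 2.146
vertex 1.376 -3.092 1.896
vertex 1.736 -2.591 2.436
endloop
endfacet
facet normal 0.793 0.249 0.556
outer loop
vertex 2.143 -3.241 2.146
vertex 1.736 -2.591 2.436
vertex 1.511 -4.237 3.493
endloop
endfacet
facet normal 0.794 0.248 0.555
outer loop
vertex 1.511 -4.237 3.493
vertex 1.736 -2.591 2.436
vertex 1.105 -3.586 3.783
endloop
endfacet
facet normal -0.352 -0.555 0.753
outer loop
vertex 1.511 -4.237 3.493
vertex 1.105 -3.586 3.783
vertex 0.744 -4.088 3.244
endloop
endfacet
facet normal 0.352 0.557 -0.752
outer loop
vertex 1.736 -2.591 2.436
vertex 1.376 -3.092 1.896
vertex 0.969 -2.442 2.187
endloop
endfacet
facet normal -0.032 0.811 0.584
outer loop
vertex 1.736 -2.591 2.436
vertex 0.969 -2.442 2.187
vertex 1.105 -3.586 3.783
endloop
endfacet
facet normal -0.032 0.811 0.584
outer loop
vertex 1.105 -3.586 3.783
vertex 0.969 -2.442 2.187
vertex 0.338 -3.437 3.534
endloop
endfacet
facet normal -0.352 -0.555 0.753
outer loop
vertex 1.105 -3.586 3.783
vertex 0.338 -3.437 3.534
vertex 0.744 -4.088 3.244
endloop
endfacet
facet normal 0.352 0.557 -0.752
outer loop
vertex 0.969 -2.442 2.187
vertex 1.376 -3.092 1.896
vertex 0.609 -2.943 1.647
endloop
endfacet
facet normal -0.826 0.563 0.029
outer loop
vertex 0.969 -2.442 2.187
vertex 0.609 -2.943 1.647
vertex 0.338 -3.437 3.534
endloop
endfacet
facet normal -0.826 0.563 0.029
outer loop
vertex 0.338 -3.437 3.534
vertex 0.609 -2.943 1.647
vertex -0.023 -3.939 2.994
endloop
endfacet
facet normal -0.353 -0.556 0.753
outer loop
vertex 0.338 -3.437 3.534
vertex -0.023 -3.939 2.994
vertex 0.744 -4.088 3.244
endloop
endfacet
facet normal 0.352 0.555 -0.753
outer loop
vertex 0.609 -2.943 1.647
vertex 1.376 -3.092 1.896
vertex 1.015 -3.594 1.357
endloop
endfacet
facet normal -0.794 -0.248 -0.556
outer loop
vertex 0.609 -2.943 1.647
vertex 1.015 -3.594 1.357
vertex -0.023 -3.939 2.994
endloop
endfacet
facet normal -0.793 -0.249 -0.556
outer loop
vertex -0.023 -3.939 2.994
vertex 1.015 -3.594 1.357
vertex 0.384 -4.589 2.704
endloop
endfacet
facet normal -0.353 -0.557 0.752
outer loop
vertex -0.023 -3.939 2.994
vertex 0.384 -4.589 2.704
vertex 0.744 -4.088 3.244
endloop
endfacet
facet normal 0.352 0.555 -0.753
outer loop
vertex 1.015 -3.594 1.357
vertex 1.376 -3.092 1.896
vertex 1.782 -3.743 1.606
endloop
endfacet
facet normal 0.032 -0.811 -0.584
outer loop
vertex 1.015 -3.594 1.357
vertex 1.782 -3.743 1.606
vertex 0.384 -4.589 2.704
endloop
endfacet
facet normal 0.032 -0.811 -0.584
outer loop
vertex 0.384 -4.589 2.704
vertex 1.782 -3.743 1.606
vertex 1.151 -4.738 2.953
endloop
endfacet
facet normal -0.352 -0.557 0.752
outer loop
vertex 0.384 -4.589 2.704
vertex 1.151 -4.738 2.953
vertex 0.744 -4.088 3.244
endloop
endfacet
facet normal 0.353 0.556 -0.753
outer loop
vertex 1.782 -3.743 1.606
vertex 1.376 -3.092 1.896
vertex 2.143 -3.241 2.146
endloop
endfacet
facet normal 0.826 -0.563 -0.029
outer loop
vertex 1.782 -3.743 1.606
vertex 2.143 -3.241 2.146
vertex 1.151 -4.738 2.953
endloop
endfacet
facet normal 0.826 -0.563 -0.029
outer loop
vertex 1.151 -4.738 2.953
vertex 2.143 -3.241 2.146
vertex 1.511 -4.237 3.493
endloop
endfacet
facet normal -0.352 -0.557 0.752
outer loop
vertex 1.151 -4.738 2.953
vertex 1.511 -4.237 3.493
vertex 0.744 -4.088 3.244
endloop
endfacet
facet normal -0.453 0.891 0.030
outer loop
vertex 0.637 0.878 0.638
vertex 0.566 0.808 1.632
vertex 1.37 1.231 1.217
endloop
endfacet
facet normal -0.001 0.854 -0.520
outer loop
vertex 0.637 0.878 0.638
vertex 1.37 1.231 1.217
vertex 1.591 0.725 0.385
endloop
endfacet
facet normal -0.198 0.305 -0.932
outer loop
vertex 0.637 0.878 0.638
vertex 1.591 0.725 0.385
vertex 0.924 -0.012 0.286
endloop
endfacet
facet normal -0.772 0.002 -0.635
outer loop
vertex 0.637 0.878 0.638
vertex 0.924 -0.012 0.286
vertex 0.29 0.04 1.057
endloop
endfacet
facet normal -0.930 0.365 -0.041
outer loop
vertex 0.637 0.878 0.638
vertex 0.29 0.04 1.057
vertex 0.566 0.808 1.632
endloop
endfacet
facet normal 0.649 0.714 -0.262
outer loop
vertex 1.591 0.725 0.385
vertex 1.37 1.231 1.217
vertex 2.11 0.56 1.223
endloop
endfacet
facet normal -0.083 0.774 0.628
outer loop
vertex 1.37 1.231 1.217
vertex 0.566 0.808 1.632
vertex 1.476 0.612 1.994
endloop
endfacet
facet normal -0.854 -0.078 0.514
outer loop
vertex 0.566 0.808 1.632
vertex 0.29 0.04 1.057
vertex 0.809 -0.125 1.895
endloop
endfacet
facet normal -0.599 -0.664 -0.448
outer loop
vertex 0.29 0.04 1.057
vertex 0.924 -0.012 0.286
vertex 1.03 -0.631 1.063
endloop
endfacet
facet normal 0.331 -0.175 -0.927
outer loop
vertex 0.924 -0.012 0.286
vertex 1.591 0.725 0.385
vertex 1.834 -0.208 0.648
endloop
endfacet
facet normal 0.772 -0.002 0.635
outer loop
vertex 1.763 -0.278 1.642
vertex 2.11 0.56 1.223
vertex 1.476 0.612 1.994
endloop
endfacet
facet normal 0.198 -0.305 0.932
outer loop
vertex 1.763 -0.278 1.642
vertex 1.476 0.612 1.994
vertex 0.809 -0.125 1.895
endloop
endfacet
facet normal 0.001 -0.854 0.520
outer loop
vertex 1.763 -0.278 1.642
vertex 0.809 -0.125 1.895
vertex 1.03 -0.631 1.063
endloop
endfacet
facet normal 0.453 -0.891 -0.030
outer loop
vertex 1.763 -0.278 1.642
vertex 1.03 -0.631 1.063
vertex 1.834 -0.208 0.648
endloop
endfacet
facet normal 0.930 -0.365 0.041
outer loop
vertex 1.763 -0.278 1.642
vertex 1.834 -0.208 0.648
vertex 2.11 0.56 1.223
endloop
endfacet
facet normal 0.599 0.664 0.448
outer loop
vertex 1.476 0.612 1.994
vertex 2.11 0.56 1.223
vertex 1.37 1.231 1.217
endloop
endfacet
facet normal -0.331 0.175 0.927
outer loop
vertex 0.809 -0.125 1.895
vertex 1.476 0.612 1.994
vertex 0.566 0.808 1.632
endloop
endfacet
facet normal -0.649 -0.714 0.262
outer loop
vertex 1.03 -0.631 1.063
vertex 0.809 -0.125 1.895
vertex 0.29 0.04 1.057
endloop
endfacet
facet normal 0.083 -0.774 -0.628
outer loop
vertex 1.834 -0.208 0.648
vertex 1.03 -0.631 1.063
vertex 0.924 -0.012 0.286
endloop
endfacet
facet normal 0.854 0.078 -0.514
outer loop
vertex 2.11 0.56 1.223
vertex 1.834 -0.208 0.648
vertex 1.591 0.725 0.385
endloop
endfacet

endsolid


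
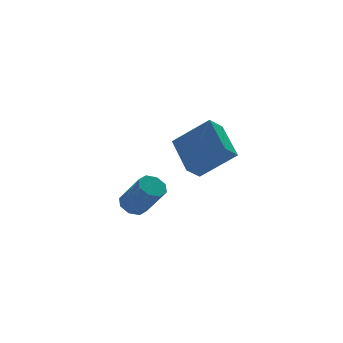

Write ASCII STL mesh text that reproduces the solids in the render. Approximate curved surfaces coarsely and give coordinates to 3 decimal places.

solid 
facet normal -0.759 -0.233 0.608
outer loop
vertex 1.272 1.691 -2.219
vertex 1.481 3.382 -1.311
vertex 0.052 2.493 -3.433
endloop
endfacet
facet normal -0.108 -0.876 -0.470
outer loop
vertex 0.719 2.698 -3.969
vertex 1.272 1.691 -2.219
vertex 0.052 2.493 -3.433
endloop
endfacet
facet normal -0.759 -0.233 0.608
outer loop
vertex 0.052 2.493 -3.433
vertex 1.481 3.382 -1.311
vertex 0.26 4.184 -2.526
endloop
endfacet
facet normal -0.643 0.422 -0.639
outer loop
vertex 0.26 4.184 -2.526
vertex 0.719 2.698 -3.969
vertex 0.052 2.493 -3.433
endloop
endfacet
facet normal 0.643 -0.422 0.639
outer loop
vertex 1.272 1.691 -2.219
vertex 2.148 3.587 -1.847
vertex 1.481 3.382 -1.311
endloop
endfacet
facet normal -0.108 -0.876 -0.470
outer loop
vertex 1.94 1.896 -2.754
vertex 1.272 1.691 -2.219
vertex 0.719 2.698 -3.969
endloop
endfacet
facet normal 0.642 -0.422 0.640
outer loop
vertex 1.94 1.896 -2.754
vertex 2.148 3.587 -1.847
vertex 1.272 1.691 -2.219
endloop
endfacet
facet normal 0.108 0.876 0.470
outer loop
vertex 1.481 3.382 -1.311
vertex 2.148 3.587 -1.847
vertex 0.26 4.184 -2.526
endloop
endfacet
facet normal -0.642 0.423 -0.640
outer loop
vertex 0.928 4.389 -3.061
vertex 0.719 2.698 -3.969
vertex 0.26 4.184 -2.526
endloop
endfacet
facet normal 0.108 0.876 0.470
outer loop
vertex 0.26 4.184 -2.526
vertex 2.148 3.587 -1.847
vertex 0.928 4.389 -3.061
endloop
endfacet
facet normal 0.759 0.233 -0.609
outer loop
vertex 0.928 4.389 -3.061
vertex 1.94 1.896 -2.754
vertex 0.719 2.698 -3.969
endloop
endfacet
facet normal 0.759 0.233 -0.608
outer loop
vertex 2.148 3.587 -1.847
vertex 1.94 1.896 -2.754
vertex 0.928 4.389 -3.061
endloop
endfacet
facet normal -0.232 0.580 -0.781
outer loop
vertex -3.095 -0.666 -3.729
vertex -3.53 -0.431 -3.425
vertex -2.968 -0.307 -3.5
endloop
endfacet
facet normal 0.930 -0.104 -0.353
outer loop
vertex -3.095 -0.666 -3.729
vertex -2.968 -0.307 -3.5
vertex -2.736 -1.565 -2.518
endloop
endfacet
facet normal 0.930 -0.104 -0.353
outer loop
vertex -2.736 -1.565 -2.518
vertex -2.968 -0.307 -3.5
vertex -2.609 -1.206 -2.29
endloop
endfacet
facet normal 0.231 -0.579 0.782
outer loop
vertex -2.736 -1.565 -2.518
vertex -2.609 -1.206 -2.29
vertex -3.17 -1.329 -2.215
endloop
endfacet
facet normal -0.232 0.579 -0.781
outer loop
vertex -2.968 -0.307 -3.5
vertex -3.53 -0.431 -3.425
vertex -3.17 -0.021 -3.228
endloop
endfacet
facet normal 0.860 0.498 0.115
outer loop
vertex -2.968 -0.307 -3.5
vertex -3.17 -0.021 -3.228
vertex -2.609 -1.206 -2.29
endloop
endfacet
facet normal 0.861 0.496 0.112
outer loop
vertex -2.609 -1.206 -2.29
vertex -3.17 -0.021 -3.228
vertex -2.81 -0.919 -2.017
endloop
endfacet
facet normal 0.232 -0.580 0.781
outer loop
vertex -2.609 -1.206 -2.29
vertex -2.81 -0.919 -2.017
vertex -3.17 -1.329 -2.215
endloop
endfacet
facet normal -0.232 0.579 -0.781
outer loop
vertex -3.17 -0.021 -3.228
vertex -3.53 -0.431 -3.425
vertex -3.583 0.025 -3.071
endloop
endfacet
facet normal 0.286 0.808 0.515
outer loop
vertex -3.17 -0.021 -3.228
vertex -3.583 0.025 -3.071
vertex -2.81 -0.919 -2.017
endloop
endfacet
facet normal 0.286 0.808 0.515
outer loop
vertex -2.81 -0.919 -2.017
vertex -3.583 0.025 -3.071
vertex -3.223 -0.873 -1.86
endloop
endfacet
facet normal 0.232 -0.581 0.780
outer loop
vertex -2.81 -0.919 -2.017
vertex -3.223 -0.873 -1.86
vertex -3.17 -1.329 -2.215
endloop
endfacet
facet normal -0.230 0.580 -0.781
outer loop
vertex -3.583 0.025 -3.071
vertex -3.53 -0.431 -3.425
vertex -3.964 -0.195 -3.122
endloop
endfacet
facet normal -0.455 0.645 0.614
outer loop
vertex -3.583 0.025 -3.071
vertex -3.964 -0.195 -3.122
vertex -3.223 -0.873 -1.86
endloop
endfacet
facet normal -0.455 0.645 0.614
outer loop
vertex -3.223 -0.873 -1.86
vertex -3.964 -0.195 -3.122
vertex -3.605 -1.094 -1.911
endloop
endfacet
facet normal 0.232 -0.581 0.780
outer loop
vertex -3.223 -0.873 -1.86
vertex -3.605 -1.094 -1.911
vertex -3.17 -1.329 -2.215
endloop
endfacet
facet normal -0.231 0.579 -0.782
outer loop
vertex -3.964 -0.195 -3.122
vertex -3.53 -0.431 -3.425
vertex -4.091 -0.554 -3.35
endloop
endfacet
facet normal -0.930 0.105 0.353
outer loop
vertex -3.964 -0.195 -3.122
vertex -4.091 -0.554 -3.35
vertex -3.605 -1.094 -1.911
endloop
endfacet
facet normal -0.930 0.104 0.353
outer loop
vertex -3.605 -1.094 -1.911
vertex -4.091 -0.554 -3.35
vertex -3.732 -1.453 -2.14
endloop
endfacet
facet normal 0.232 -0.580 0.781
outer loop
vertex -3.605 -1.094 -1.911
vertex -3.732 -1.453 -2.14
vertex -3.17 -1.329 -2.215
endloop
endfacet
facet normal -0.232 0.580 -0.781
outer loop
vertex -4.091 -0.554 -3.35
vertex -3.53 -0.431 -3.425
vertex -3.89 -0.841 -3.623
endloop
endfacet
facet normal -0.861 -0.496 -0.113
outer loop
vertex -4.091 -0.554 -3.35
vertex -3.89 -0.841 -3.623
vertex -3.732 -1.453 -2.14
endloop
endfacet
facet normal -0.859 -0.498 -0.114
outer loop
vertex -3.732 -1.453 -2.14
vertex -3.89 -0.841 -3.623
vertex -3.53 -1.739 -2.412
endloop
endfacet
facet normal 0.232 -0.579 0.781
outer loop
vertex -3.732 -1.453 -2.14
vertex -3.53 -1.739 -2.412
vertex -3.17 -1.329 -2.215
endloop
endfacet
facet normal -0.232 0.581 -0.780
outer loop
vertex -3.89 -0.841 -3.623
vertex -3.53 -0.431 -3.425
vertex -3.477 -0.887 -3.78
endloop
endfacet
facet normal -0.286 -0.808 -0.515
outer loop
vertex -3.89 -0.841 -3.623
vertex -3.477 -0.887 -3.78
vertex -3.53 -1.739 -2.412
endloop
endfacet
facet normal -0.286 -0.808 -0.515
outer loop
vertex -3.53 -1.739 -2.412
vertex -3.477 -0.887 -3.78
vertex -3.117 -1.785 -2.569
endloop
endfacet
facet normal 0.232 -0.579 0.781
outer loop
vertex -3.53 -1.739 -2.412
vertex -3.117 -1.785 -2.569
vertex -3.17 -1.329 -2.215
endloop
endfacet
facet normal -0.232 0.581 -0.780
outer loop
vertex -3.477 -0.887 -3.78
vertex -3.53 -0.431 -3.425
vertex -3.095 -0.666 -3.729
endloop
endfacet
facet normal 0.455 -0.645 -0.614
outer loop
vertex -3.477 -0.887 -3.78
vertex -3.095 -0.666 -3.729
vertex -3.117 -1.785 -2.569
endloop
endfacet
facet normal 0.455 -0.645 -0.614
outer loop
vertex -3.117 -1.785 -2.569
vertex -3.095 -0.666 -3.729
vertex -2.736 -1.565 -2.518
endloop
endfacet
facet normal 0.230 -0.580 0.781
outer loop
vertex -3.117 -1.785 -2.569
vertex -2.736 -1.565 -2.518
vertex -3.17 -1.329 -2.215
endloop
endfacet

endsolid


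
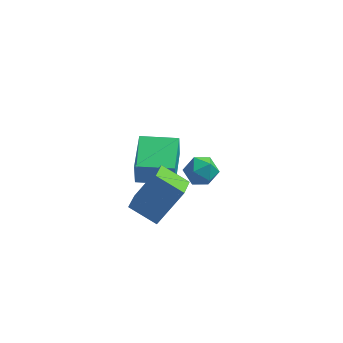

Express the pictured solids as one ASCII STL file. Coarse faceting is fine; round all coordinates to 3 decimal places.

solid 
facet normal -0.203 0.849 0.489
outer loop
vertex -0.597 -2.257 2.1
vertex -0.528 -2.647 2.806
vertex 0.122 -2.299 2.471
endloop
endfacet
facet normal 0.125 0.984 -0.130
outer loop
vertex -0.597 -2.257 2.1
vertex 0.122 -2.299 2.471
vertex 0.074 -2.399 1.669
endloop
endfacet
facet normal -0.272 0.705 -0.655
outer loop
vertex -0.597 -2.257 2.1
vertex 0.074 -2.399 1.669
vertex -0.605 -2.81 1.508
endloop
endfacet
facet normal -0.844 0.398 -0.360
outer loop
vertex -0.597 -2.257 2.1
vertex -0.605 -2.81 1.508
vertex -0.977 -2.963 2.211
endloop
endfacet
facet normal -0.802 0.486 0.347
outer loop
vertex -0.597 -2.257 2.1
vertex -0.977 -2.963 2.211
vertex -0.528 -2.647 2.806
endloop
endfacet
facet normal 0.753 0.646 -0.126
outer loop
vertex 0.074 -2.399 1.669
vertex 0.122 -2.299 2.471
vertex 0.557 -2.877 2.109
endloop
endfacet
facet normal 0.222 0.428 0.876
outer loop
vertex 0.122 -2.299 2.471
vertex -0.528 -2.647 2.806
vertex 0.185 -3.03 2.812
endloop
endfacet
facet normal -0.746 -0.158 0.647
outer loop
vertex -0.528 -2.647 2.806
vertex -0.977 -2.963 2.211
vertex -0.494 -3.441 2.651
endloop
endfacet
facet normal -0.814 -0.302 -0.496
outer loop
vertex -0.977 -2.963 2.211
vertex -0.605 -2.81 1.508
vertex -0.542 -3.541 1.849
endloop
endfacet
facet normal 0.113 0.195 -0.974
outer loop
vertex -0.605 -2.81 1.508
vertex 0.074 -2.399 1.669
vertex 0.108 -3.193 1.514
endloop
endfacet
facet normal 0.844 -0.398 0.360
outer loop
vertex 0.177 -3.583 2.22
vertex 0.557 -2.877 2.109
vertex 0.185 -3.03 2.812
endloop
endfacet
facet normal 0.272 -0.705 0.655
outer loop
vertex 0.177 -3.583 2.22
vertex 0.185 -3.03 2.812
vertex -0.494 -3.441 2.651
endloop
endfacet
facet normal -0.125 -0.984 0.130
outer loop
vertex 0.177 -3.583 2.22
vertex -0.494 -3.441 2.651
vertex -0.542 -3.541 1.849
endloop
endfacet
facet normal 0.203 -0.849 -0.489
outer loop
vertex 0.177 -3.583 2.22
vertex -0.542 -3.541 1.849
vertex 0.108 -3.193 1.514
endloop
endfacet
facet normal 0.802 -0.486 -0.347
outer loop
vertex 0.177 -3.583 2.22
vertex 0.108 -3.193 1.514
vertex 0.557 -2.877 2.109
endloop
endfacet
facet normal 0.814 0.302 0.496
outer loop
vertex 0.185 -3.03 2.812
vertex 0.557 -2.877 2.109
vertex 0.122 -2.299 2.471
endloop
endfacet
facet normal -0.113 -0.195 0.974
outer loop
vertex -0.494 -3.441 2.651
vertex 0.185 -3.03 2.812
vertex -0.528 -2.647 2.806
endloop
endfacet
facet normal -0.753 -0.646 0.126
outer loop
vertex -0.542 -3.541 1.849
vertex -0.494 -3.441 2.651
vertex -0.977 -2.963 2.211
endloop
endfacet
facet normal -0.222 -0.428 -0.876
outer loop
vertex 0.108 -3.193 1.514
vertex -0.542 -3.541 1.849
vertex -0.605 -2.81 1.508
endloop
endfacet
facet normal 0.746 0.158 -0.647
outer loop
vertex 0.557 -2.877 2.109
vertex 0.108 -3.193 1.514
vertex 0.074 -2.399 1.669
endloop
endfacet
facet normal -0.530 -0.301 -0.793
outer loop
vertex -3.2 -3.767 0.235
vertex -3.055 -2.556 -0.322
vertex -1.972 -4.213 -0.416
endloop
endfacet
facet normal -0.108 -0.903 0.415
outer loop
vertex -0.865 -3.584 1.242
vertex -3.2 -3.767 0.235
vertex -1.972 -4.213 -0.416
endloop
endfacet
facet normal -0.529 -0.301 -0.793
outer loop
vertex -1.972 -4.213 -0.416
vertex -3.055 -2.556 -0.322
vertex -1.826 -3.003 -0.972
endloop
endfacet
facet normal 0.841 -0.306 -0.446
outer loop
vertex -1.826 -3.003 -0.972
vertex -0.865 -3.584 1.242
vertex -1.972 -4.213 -0.416
endloop
endfacet
facet normal -0.841 0.306 0.446
outer loop
vertex -3.2 -3.767 0.235
vertex -1.948 -1.927 1.336
vertex -3.055 -2.556 -0.322
endloop
endfacet
facet normal -0.109 -0.903 0.416
outer loop
vertex -2.094 -3.137 1.892
vertex -3.2 -3.767 0.235
vertex -0.865 -3.584 1.242
endloop
endfacet
facet normal -0.841 0.306 0.445
outer loop
vertex -2.094 -3.137 1.892
vertex -1.948 -1.927 1.336
vertex -3.2 -3.767 0.235
endloop
endfacet
facet normal 0.109 0.903 -0.415
outer loop
vertex -3.055 -2.556 -0.322
vertex -1.948 -1.927 1.336
vertex -1.826 -3.003 -0.972
endloop
endfacet
facet normal 0.842 -0.306 -0.445
outer loop
vertex -0.72 -2.373 0.685
vertex -0.865 -3.584 1.242
vertex -1.826 -3.003 -0.972
endloop
endfacet
facet normal 0.108 0.903 -0.415
outer loop
vertex -1.826 -3.003 -0.972
vertex -1.948 -1.927 1.336
vertex -0.72 -2.373 0.685
endloop
endfacet
facet normal 0.529 0.301 0.793
outer loop
vertex -0.72 -2.373 0.685
vertex -2.094 -3.137 1.892
vertex -0.865 -3.584 1.242
endloop
endfacet
facet normal 0.530 0.301 0.793
outer loop
vertex -1.948 -1.927 1.336
vertex -2.094 -3.137 1.892
vertex -0.72 -2.373 0.685
endloop
endfacet
facet normal -1.000 0.025 -0.013
outer loop
vertex -3.394 0.927 -2.066
vertex -3.343 3.005 -1.979
vertex -3.376 0.981 -3.345
endloop
endfacet
facet normal -0.025 -0.999 -0.043
outer loop
vertex -1.557 0.935 -3.321
vertex -3.394 0.927 -2.066
vertex -3.376 0.981 -3.345
endloop
endfacet
facet normal -1.000 0.025 -0.013
outer loop
vertex -3.376 0.981 -3.345
vertex -3.343 3.005 -1.979
vertex -3.325 3.058 -3.258
endloop
endfacet
facet normal 0.014 0.041 -0.999
outer loop
vertex -3.325 3.058 -3.258
vertex -1.557 0.935 -3.321
vertex -3.376 0.981 -3.345
endloop
endfacet
facet normal -0.014 -0.041 0.999
outer loop
vertex -3.394 0.927 -2.066
vertex -1.524 2.959 -1.955
vertex -3.343 3.005 -1.979
endloop
endfacet
facet normal -0.024 -0.999 -0.042
outer loop
vertex -1.575 0.882 -2.042
vertex -3.394 0.927 -2.066
vertex -1.557 0.935 -3.321
endloop
endfacet
facet normal -0.014 -0.041 0.999
outer loop
vertex -1.575 0.882 -2.042
vertex -1.524 2.959 -1.955
vertex -3.394 0.927 -2.066
endloop
endfacet
facet normal 0.025 0.999 0.042
outer loop
vertex -3.343 3.005 -1.979
vertex -1.524 2.959 -1.955
vertex -3.325 3.058 -3.258
endloop
endfacet
facet normal 0.014 0.041 -0.999
outer loop
vertex -1.506 3.013 -3.234
vertex -1.557 0.935 -3.321
vertex -3.325 3.058 -3.258
endloop
endfacet
facet normal 0.024 0.999 0.043
outer loop
vertex -3.325 3.058 -3.258
vertex -1.524 2.959 -1.955
vertex -1.506 3.013 -3.234
endloop
endfacet
facet normal 1.000 -0.025 0.013
outer loop
vertex -1.506 3.013 -3.234
vertex -1.575 0.882 -2.042
vertex -1.557 0.935 -3.321
endloop
endfacet
facet normal 1.000 -0.025 0.013
outer loop
vertex -1.524 2.959 -1.955
vertex -1.575 0.882 -2.042
vertex -1.506 3.013 -3.234
endloop
endfacet

endsolid


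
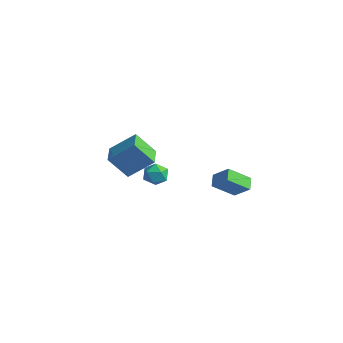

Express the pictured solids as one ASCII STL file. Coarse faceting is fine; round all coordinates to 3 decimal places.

solid 
facet normal -0.418 -0.473 0.775
outer loop
vertex 3.84 -3.138 2.061
vertex 2.783 -2.22 2.051
vertex 2.91 -4.22 0.899
endloop
endfacet
facet normal 0.755 -0.656 0.007
outer loop
vertex 3.617 -3.42 -0.411
vertex 3.84 -3.138 2.061
vertex 2.91 -4.22 0.899
endloop
endfacet
facet normal -0.418 -0.473 0.775
outer loop
vertex 2.91 -4.22 0.899
vertex 2.783 -2.22 2.051
vertex 1.853 -3.302 0.889
endloop
endfacet
facet normal -0.505 -0.588 -0.632
outer loop
vertex 1.853 -3.302 0.889
vertex 3.617 -3.42 -0.411
vertex 2.91 -4.22 0.899
endloop
endfacet
facet normal 0.505 0.588 0.632
outer loop
vertex 3.84 -3.138 2.061
vertex 3.49 -1.42 0.741
vertex 2.783 -2.22 2.051
endloop
endfacet
facet normal 0.755 -0.656 0.007
outer loop
vertex 4.547 -2.338 0.751
vertex 3.84 -3.138 2.061
vertex 3.617 -3.42 -0.411
endloop
endfacet
facet normal 0.505 0.588 0.632
outer loop
vertex 4.547 -2.338 0.751
vertex 3.49 -1.42 0.741
vertex 3.84 -3.138 2.061
endloop
endfacet
facet normal -0.755 0.656 -0.007
outer loop
vertex 2.783 -2.22 2.051
vertex 3.49 -1.42 0.741
vertex 1.853 -3.302 0.889
endloop
endfacet
facet normal -0.505 -0.588 -0.632
outer loop
vertex 2.56 -2.502 -0.421
vertex 3.617 -3.42 -0.411
vertex 1.853 -3.302 0.889
endloop
endfacet
facet normal -0.755 0.656 -0.007
outer loop
vertex 1.853 -3.302 0.889
vertex 3.49 -1.42 0.741
vertex 2.56 -2.502 -0.421
endloop
endfacet
facet normal 0.418 0.473 -0.775
outer loop
vertex 2.56 -2.502 -0.421
vertex 4.547 -2.338 0.751
vertex 3.617 -3.42 -0.411
endloop
endfacet
facet normal 0.418 0.473 -0.775
outer loop
vertex 3.49 -1.42 0.741
vertex 4.547 -2.338 0.751
vertex 2.56 -2.502 -0.421
endloop
endfacet
facet normal 0.402 0.368 0.839
outer loop
vertex 2.35 0.333 -1.981
vertex 1.915 -0.191 -1.543
vertex 2.653 -0.397 -1.806
endloop
endfacet
facet normal 0.857 0.425 0.291
outer loop
vertex 2.35 0.333 -1.981
vertex 2.653 -0.397 -1.806
vertex 2.75 -0.085 -2.547
endloop
endfacet
facet normal 0.541 0.812 -0.218
outer loop
vertex 2.35 0.333 -1.981
vertex 2.75 -0.085 -2.547
vertex 2.073 0.314 -2.741
endloop
endfacet
facet normal -0.109 0.994 0.015
outer loop
vertex 2.35 0.333 -1.981
vertex 2.073 0.314 -2.741
vertex 1.557 0.248 -2.121
endloop
endfacet
facet normal -0.195 0.719 0.667
outer loop
vertex 2.35 0.333 -1.981
vertex 1.557 0.248 -2.121
vertex 1.915 -0.191 -1.543
endloop
endfacet
facet normal 0.973 -0.229 0.031
outer loop
vertex 2.75 -0.085 -2.547
vertex 2.653 -0.397 -1.806
vertex 2.563 -0.868 -2.459
endloop
endfacet
facet normal 0.236 -0.323 0.916
outer loop
vertex 2.653 -0.397 -1.806
vertex 1.915 -0.191 -1.543
vertex 2.047 -0.934 -1.839
endloop
endfacet
facet normal -0.729 0.246 0.638
outer loop
vertex 1.915 -0.191 -1.543
vertex 1.557 0.248 -2.121
vertex 1.37 -0.535 -2.033
endloop
endfacet
facet normal -0.590 0.691 -0.417
outer loop
vertex 1.557 0.248 -2.121
vertex 2.073 0.314 -2.741
vertex 1.467 -0.223 -2.774
endloop
endfacet
facet normal 0.462 0.398 -0.793
outer loop
vertex 2.073 0.314 -2.741
vertex 2.75 -0.085 -2.547
vertex 2.205 -0.429 -3.037
endloop
endfacet
facet normal 0.109 -0.994 -0.015
outer loop
vertex 1.77 -0.953 -2.599
vertex 2.563 -0.868 -2.459
vertex 2.047 -0.934 -1.839
endloop
endfacet
facet normal -0.541 -0.812 0.218
outer loop
vertex 1.77 -0.953 -2.599
vertex 2.047 -0.934 -1.839
vertex 1.37 -0.535 -2.033
endloop
endfacet
facet normal -0.857 -0.425 -0.291
outer loop
vertex 1.77 -0.953 -2.599
vertex 1.37 -0.535 -2.033
vertex 1.467 -0.223 -2.774
endloop
endfacet
facet normal -0.402 -0.368 -0.839
outer loop
vertex 1.77 -0.953 -2.599
vertex 1.467 -0.223 -2.774
vertex 2.205 -0.429 -3.037
endloop
endfacet
facet normal 0.195 -0.719 -0.667
outer loop
vertex 1.77 -0.953 -2.599
vertex 2.205 -0.429 -3.037
vertex 2.563 -0.868 -2.459
endloop
endfacet
facet normal 0.590 -0.691 0.417
outer loop
vertex 2.047 -0.934 -1.839
vertex 2.563 -0.868 -2.459
vertex 2.653 -0.397 -1.806
endloop
endfacet
facet normal -0.462 -0.398 0.793
outer loop
vertex 1.37 -0.535 -2.033
vertex 2.047 -0.934 -1.839
vertex 1.915 -0.191 -1.543
endloop
endfacet
facet normal -0.973 0.229 -0.031
outer loop
vertex 1.467 -0.223 -2.774
vertex 1.37 -0.535 -2.033
vertex 1.557 0.248 -2.121
endloop
endfacet
facet normal -0.236 0.323 -0.916
outer loop
vertex 2.205 -0.429 -3.037
vertex 1.467 -0.223 -2.774
vertex 2.073 0.314 -2.741
endloop
endfacet
facet normal 0.729 -0.246 -0.638
outer loop
vertex 2.563 -0.868 -2.459
vertex 2.205 -0.429 -3.037
vertex 2.75 -0.085 -2.547
endloop
endfacet
facet normal -0.717 -0.252 -0.649
outer loop
vertex 3.137 2.848 -4.037
vertex 2.569 3.415 -3.63
vertex 3.644 4.112 -5.088
endloop
endfacet
facet normal 0.631 -0.630 -0.453
outer loop
vertex 4.591 4.445 -4.23
vertex 3.137 2.848 -4.037
vertex 3.644 4.112 -5.088
endloop
endfacet
facet normal -0.718 -0.252 -0.649
outer loop
vertex 3.644 4.112 -5.088
vertex 2.569 3.415 -3.63
vertex 3.076 4.679 -4.68
endloop
endfacet
facet normal 0.295 0.735 -0.611
outer loop
vertex 3.076 4.679 -4.68
vertex 4.591 4.445 -4.23
vertex 3.644 4.112 -5.088
endloop
endfacet
facet normal -0.295 -0.734 0.611
outer loop
vertex 3.137 2.848 -4.037
vertex 3.516 3.748 -2.772
vertex 2.569 3.415 -3.63
endloop
endfacet
facet normal 0.631 -0.630 -0.453
outer loop
vertex 4.084 3.181 -3.18
vertex 3.137 2.848 -4.037
vertex 4.591 4.445 -4.23
endloop
endfacet
facet normal -0.295 -0.735 0.611
outer loop
vertex 4.084 3.181 -3.18
vertex 3.516 3.748 -2.772
vertex 3.137 2.848 -4.037
endloop
endfacet
facet normal -0.632 0.629 0.453
outer loop
vertex 2.569 3.415 -3.63
vertex 3.516 3.748 -2.772
vertex 3.076 4.679 -4.68
endloop
endfacet
facet normal 0.295 0.734 -0.611
outer loop
vertex 4.023 5.012 -3.823
vertex 4.591 4.445 -4.23
vertex 3.076 4.679 -4.68
endloop
endfacet
facet normal -0.631 0.630 0.453
outer loop
vertex 3.076 4.679 -4.68
vertex 3.516 3.748 -2.772
vertex 4.023 5.012 -3.823
endloop
endfacet
facet normal 0.717 0.252 0.650
outer loop
vertex 4.023 5.012 -3.823
vertex 4.084 3.181 -3.18
vertex 4.591 4.445 -4.23
endloop
endfacet
facet normal 0.718 0.252 0.649
outer loop
vertex 3.516 3.748 -2.772
vertex 4.084 3.181 -3.18
vertex 4.023 5.012 -3.823
endloop
endfacet

endsolid


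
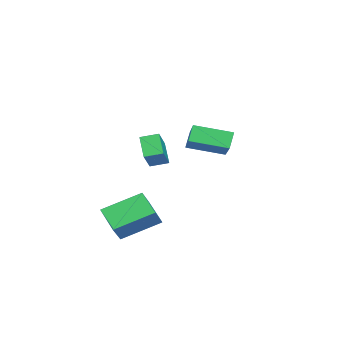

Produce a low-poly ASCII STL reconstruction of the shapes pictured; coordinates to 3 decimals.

solid 
facet normal -0.693 0.119 -0.711
outer loop
vertex 0.045 1.174 -1.733
vertex 0.983 1.91 -2.523
vertex 0.657 -0.558 -2.62
endloop
endfacet
facet normal -0.656 -0.515 0.552
outer loop
vertex 1.537 -0.71 -1.717
vertex 0.045 1.174 -1.733
vertex 0.657 -0.558 -2.62
endloop
endfacet
facet normal -0.693 0.119 -0.711
outer loop
vertex 0.657 -0.558 -2.62
vertex 0.983 1.91 -2.523
vertex 1.595 0.178 -3.41
endloop
endfacet
facet normal 0.300 -0.849 -0.435
outer loop
vertex 1.595 0.178 -3.41
vertex 1.537 -0.71 -1.717
vertex 0.657 -0.558 -2.62
endloop
endfacet
facet normal -0.300 0.849 0.435
outer loop
vertex 0.045 1.174 -1.733
vertex 1.863 1.758 -1.62
vertex 0.983 1.91 -2.523
endloop
endfacet
facet normal -0.656 -0.515 0.552
outer loop
vertex 0.925 1.022 -0.83
vertex 0.045 1.174 -1.733
vertex 1.537 -0.71 -1.717
endloop
endfacet
facet normal -0.300 0.849 0.435
outer loop
vertex 0.925 1.022 -0.83
vertex 1.863 1.758 -1.62
vertex 0.045 1.174 -1.733
endloop
endfacet
facet normal 0.656 0.515 -0.552
outer loop
vertex 0.983 1.91 -2.523
vertex 1.863 1.758 -1.62
vertex 1.595 0.178 -3.41
endloop
endfacet
facet normal 0.300 -0.849 -0.435
outer loop
vertex 2.475 0.026 -2.507
vertex 1.537 -0.71 -1.717
vertex 1.595 0.178 -3.41
endloop
endfacet
facet normal 0.656 0.515 -0.552
outer loop
vertex 1.595 0.178 -3.41
vertex 1.863 1.758 -1.62
vertex 2.475 0.026 -2.507
endloop
endfacet
facet normal 0.693 -0.119 0.711
outer loop
vertex 2.475 0.026 -2.507
vertex 0.925 1.022 -0.83
vertex 1.537 -0.71 -1.717
endloop
endfacet
facet normal 0.693 -0.119 0.711
outer loop
vertex 1.863 1.758 -1.62
vertex 0.925 1.022 -0.83
vertex 2.475 0.026 -2.507
endloop
endfacet
facet normal -0.855 -0.193 -0.482
outer loop
vertex -0.363 2.912 2.458
vertex -0.533 4.641 2.068
vertex 0.101 2.784 1.686
endloop
endfacet
facet normal 0.096 -0.971 0.219
outer loop
vertex 1.853 3.179 2.672
vertex -0.363 2.912 2.458
vertex 0.101 2.784 1.686
endloop
endfacet
facet normal -0.856 -0.193 -0.480
outer loop
vertex 0.101 2.784 1.686
vertex -0.533 4.641 2.068
vertex -0.07 4.512 1.295
endloop
endfacet
facet normal 0.510 -0.142 -0.849
outer loop
vertex -0.07 4.512 1.295
vertex 1.853 3.179 2.672
vertex 0.101 2.784 1.686
endloop
endfacet
facet normal -0.510 0.141 0.849
outer loop
vertex -0.363 2.912 2.458
vertex 1.219 5.036 3.054
vertex -0.533 4.641 2.068
endloop
endfacet
facet normal 0.096 -0.971 0.219
outer loop
vertex 1.39 3.308 3.445
vertex -0.363 2.912 2.458
vertex 1.853 3.179 2.672
endloop
endfacet
facet normal -0.510 0.142 0.849
outer loop
vertex 1.39 3.308 3.445
vertex 1.219 5.036 3.054
vertex -0.363 2.912 2.458
endloop
endfacet
facet normal -0.096 0.971 -0.219
outer loop
vertex -0.533 4.641 2.068
vertex 1.219 5.036 3.054
vertex -0.07 4.512 1.295
endloop
endfacet
facet normal 0.510 -0.141 -0.849
outer loop
vertex 1.683 4.908 2.282
vertex 1.853 3.179 2.672
vertex -0.07 4.512 1.295
endloop
endfacet
facet normal -0.096 0.971 -0.219
outer loop
vertex -0.07 4.512 1.295
vertex 1.219 5.036 3.054
vertex 1.683 4.908 2.282
endloop
endfacet
facet normal 0.856 0.192 0.480
outer loop
vertex 1.683 4.908 2.282
vertex 1.39 3.308 3.445
vertex 1.853 3.179 2.672
endloop
endfacet
facet normal 0.855 0.194 0.482
outer loop
vertex 1.219 5.036 3.054
vertex 1.39 3.308 3.445
vertex 1.683 4.908 2.282
endloop
endfacet
facet normal -0.738 0.065 -0.672
outer loop
vertex -4.826 0.16 -0.078
vertex -4.948 1.045 0.142
vertex -3.959 0.507 -0.996
endloop
endfacet
facet normal 0.133 -0.962 -0.238
outer loop
vertex -2.912 0.415 -0.042
vertex -4.826 0.16 -0.078
vertex -3.959 0.507 -0.996
endloop
endfacet
facet normal -0.738 0.065 -0.672
outer loop
vertex -3.959 0.507 -0.996
vertex -4.948 1.045 0.142
vertex -4.081 1.392 -0.777
endloop
endfacet
facet normal 0.662 0.265 -0.701
outer loop
vertex -4.081 1.392 -0.777
vertex -2.912 0.415 -0.042
vertex -3.959 0.507 -0.996
endloop
endfacet
facet normal -0.662 -0.265 0.701
outer loop
vertex -4.826 0.16 -0.078
vertex -3.901 0.953 1.096
vertex -4.948 1.045 0.142
endloop
endfacet
facet normal 0.133 -0.962 -0.238
outer loop
vertex -3.779 0.068 0.877
vertex -4.826 0.16 -0.078
vertex -2.912 0.415 -0.042
endloop
endfacet
facet normal -0.662 -0.265 0.701
outer loop
vertex -3.779 0.068 0.877
vertex -3.901 0.953 1.096
vertex -4.826 0.16 -0.078
endloop
endfacet
facet normal -0.133 0.962 0.238
outer loop
vertex -4.948 1.045 0.142
vertex -3.901 0.953 1.096
vertex -4.081 1.392 -0.777
endloop
endfacet
facet normal 0.662 0.265 -0.701
outer loop
vertex -3.034 1.3 0.178
vertex -2.912 0.415 -0.042
vertex -4.081 1.392 -0.777
endloop
endfacet
facet normal -0.133 0.962 0.238
outer loop
vertex -4.081 1.392 -0.777
vertex -3.901 0.953 1.096
vertex -3.034 1.3 0.178
endloop
endfacet
facet normal 0.738 -0.065 0.672
outer loop
vertex -3.034 1.3 0.178
vertex -3.779 0.068 0.877
vertex -2.912 0.415 -0.042
endloop
endfacet
facet normal 0.738 -0.065 0.672
outer loop
vertex -3.901 0.953 1.096
vertex -3.779 0.068 0.877
vertex -3.034 1.3 0.178
endloop
endfacet

endsolid


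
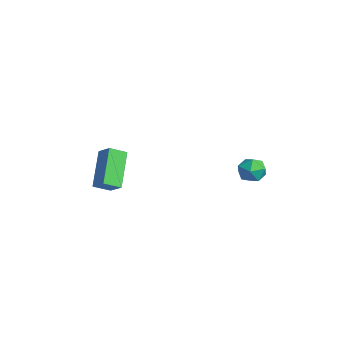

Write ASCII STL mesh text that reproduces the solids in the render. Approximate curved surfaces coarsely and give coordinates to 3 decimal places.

solid 
facet normal 0.266 0.950 0.161
outer loop
vertex 2.26 4.368 -3.06
vertex 1.941 4.353 -2.444
vertex 2.609 4.174 -2.493
endloop
endfacet
facet normal 0.747 0.617 -0.248
outer loop
vertex 2.26 4.368 -3.06
vertex 2.609 4.174 -2.493
vertex 2.696 3.829 -3.089
endloop
endfacet
facet normal 0.410 0.376 -0.831
outer loop
vertex 2.26 4.368 -3.06
vertex 2.696 3.829 -3.089
vertex 2.08 3.795 -3.408
endloop
endfacet
facet normal -0.277 0.561 -0.780
outer loop
vertex 2.26 4.368 -3.06
vertex 2.08 3.795 -3.408
vertex 1.614 4.119 -3.01
endloop
endfacet
facet normal -0.366 0.916 -0.167
outer loop
vertex 2.26 4.368 -3.06
vertex 1.614 4.119 -3.01
vertex 1.941 4.353 -2.444
endloop
endfacet
facet normal 0.992 0.053 0.114
outer loop
vertex 2.696 3.829 -3.089
vertex 2.609 4.174 -2.493
vertex 2.646 3.481 -2.49
endloop
endfacet
facet normal 0.216 0.593 0.776
outer loop
vertex 2.609 4.174 -2.493
vertex 1.941 4.353 -2.444
vertex 2.18 3.805 -2.092
endloop
endfacet
facet normal -0.807 0.537 0.245
outer loop
vertex 1.941 4.353 -2.444
vertex 1.614 4.119 -3.01
vertex 1.564 3.771 -2.411
endloop
endfacet
facet normal -0.664 -0.039 -0.746
outer loop
vertex 1.614 4.119 -3.01
vertex 2.08 3.795 -3.408
vertex 1.651 3.426 -3.007
endloop
endfacet
facet normal 0.448 -0.337 -0.828
outer loop
vertex 2.08 3.795 -3.408
vertex 2.696 3.829 -3.089
vertex 2.319 3.247 -3.056
endloop
endfacet
facet normal 0.277 -0.561 0.780
outer loop
vertex 2.0 3.232 -2.44
vertex 2.646 3.481 -2.49
vertex 2.18 3.805 -2.092
endloop
endfacet
facet normal -0.410 -0.376 0.831
outer loop
vertex 2.0 3.232 -2.44
vertex 2.18 3.805 -2.092
vertex 1.564 3.771 -2.411
endloop
endfacet
facet normal -0.747 -0.617 0.248
outer loop
vertex 2.0 3.232 -2.44
vertex 1.564 3.771 -2.411
vertex 1.651 3.426 -3.007
endloop
endfacet
facet normal -0.266 -0.950 -0.161
outer loop
vertex 2.0 3.232 -2.44
vertex 1.651 3.426 -3.007
vertex 2.319 3.247 -3.056
endloop
endfacet
facet normal 0.366 -0.916 0.167
outer loop
vertex 2.0 3.232 -2.44
vertex 2.319 3.247 -3.056
vertex 2.646 3.481 -2.49
endloop
endfacet
facet normal 0.664 0.039 0.746
outer loop
vertex 2.18 3.805 -2.092
vertex 2.646 3.481 -2.49
vertex 2.609 4.174 -2.493
endloop
endfacet
facet normal -0.448 0.337 0.828
outer loop
vertex 1.564 3.771 -2.411
vertex 2.18 3.805 -2.092
vertex 1.941 4.353 -2.444
endloop
endfacet
facet normal -0.992 -0.053 -0.114
outer loop
vertex 1.651 3.426 -3.007
vertex 1.564 3.771 -2.411
vertex 1.614 4.119 -3.01
endloop
endfacet
facet normal -0.216 -0.593 -0.776
outer loop
vertex 2.319 3.247 -3.056
vertex 1.651 3.426 -3.007
vertex 2.08 3.795 -3.408
endloop
endfacet
facet normal 0.807 -0.537 -0.245
outer loop
vertex 2.646 3.481 -2.49
vertex 2.319 3.247 -3.056
vertex 2.696 3.829 -3.089
endloop
endfacet
facet normal -0.632 0.388 0.671
outer loop
vertex -0.174 -1.473 -1.49
vertex -0.13 -0.721 -1.884
vertex -0.832 -1.693 -1.982
endloop
endfacet
facet normal -0.051 -0.884 0.464
outer loop
vertex 0.35 -2.419 -3.236
vertex -0.174 -1.473 -1.49
vertex -0.832 -1.693 -1.982
endloop
endfacet
facet normal -0.632 0.388 0.671
outer loop
vertex -0.832 -1.693 -1.982
vertex -0.13 -0.721 -1.884
vertex -0.788 -0.941 -2.376
endloop
endfacet
facet normal -0.773 -0.258 -0.579
outer loop
vertex -0.788 -0.941 -2.376
vertex 0.35 -2.419 -3.236
vertex -0.832 -1.693 -1.982
endloop
endfacet
facet normal 0.773 0.258 0.579
outer loop
vertex -0.174 -1.473 -1.49
vertex 1.052 -1.447 -3.138
vertex -0.13 -0.721 -1.884
endloop
endfacet
facet normal -0.051 -0.884 0.464
outer loop
vertex 1.008 -2.199 -2.744
vertex -0.174 -1.473 -1.49
vertex 0.35 -2.419 -3.236
endloop
endfacet
facet normal 0.773 0.258 0.579
outer loop
vertex 1.008 -2.199 -2.744
vertex 1.052 -1.447 -3.138
vertex -0.174 -1.473 -1.49
endloop
endfacet
facet normal 0.051 0.884 -0.464
outer loop
vertex -0.13 -0.721 -1.884
vertex 1.052 -1.447 -3.138
vertex -0.788 -0.941 -2.376
endloop
endfacet
facet normal -0.773 -0.258 -0.579
outer loop
vertex 0.394 -1.667 -3.63
vertex 0.35 -2.419 -3.236
vertex -0.788 -0.941 -2.376
endloop
endfacet
facet normal 0.051 0.884 -0.464
outer loop
vertex -0.788 -0.941 -2.376
vertex 1.052 -1.447 -3.138
vertex 0.394 -1.667 -3.63
endloop
endfacet
facet normal 0.632 -0.388 -0.671
outer loop
vertex 0.394 -1.667 -3.63
vertex 1.008 -2.199 -2.744
vertex 0.35 -2.419 -3.236
endloop
endfacet
facet normal 0.632 -0.388 -0.671
outer loop
vertex 1.052 -1.447 -3.138
vertex 1.008 -2.199 -2.744
vertex 0.394 -1.667 -3.63
endloop
endfacet

endsolid
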